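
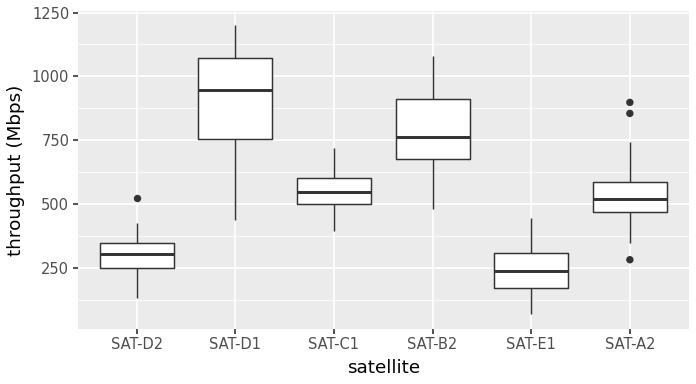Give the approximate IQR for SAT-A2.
≈ 100

Q3 ≈ 600, Q1 ≈ 500; IQR ≈ 100.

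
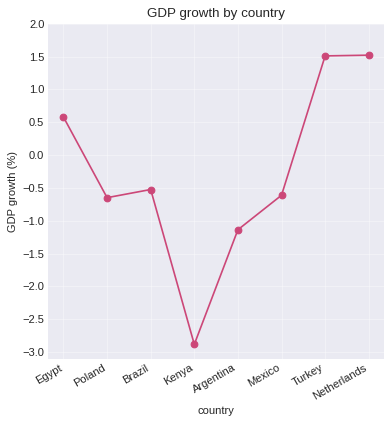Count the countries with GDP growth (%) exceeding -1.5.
Above -1.5: Egypt, Poland, Brazil, Argentina, Mexico, Turkey, Netherlands.

7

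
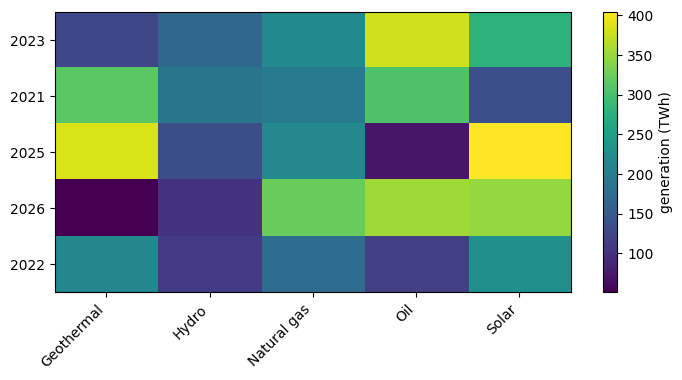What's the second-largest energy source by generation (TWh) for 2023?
Top 3 for 2023: Oil ≈ 400, Solar ≈ 300, Natural gas ≈ 200.

Solar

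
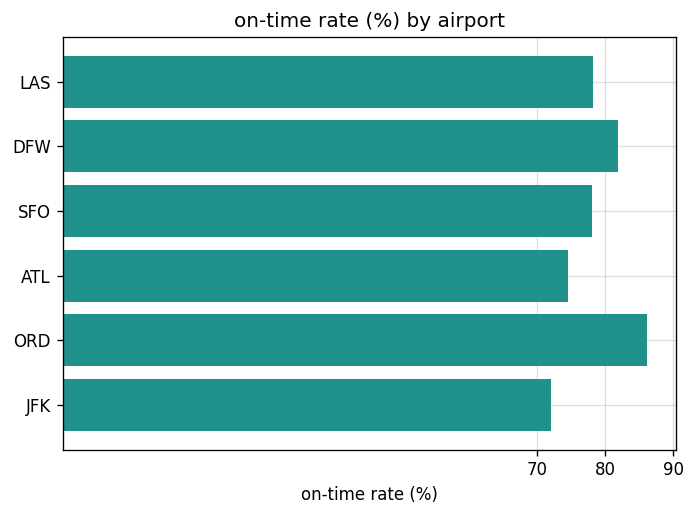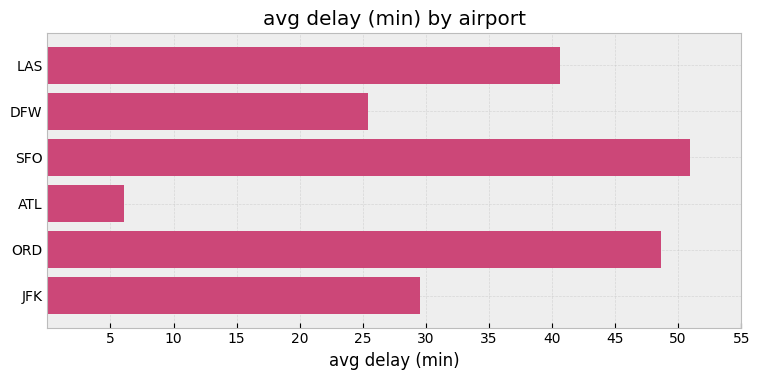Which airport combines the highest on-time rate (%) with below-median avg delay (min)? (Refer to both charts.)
DFW

Chart 2 median avg delay (min) ≈ 35; below-median airports: DFW, ATL, JFK. Among those, DFW has the highest on-time rate (%) (≈ 80).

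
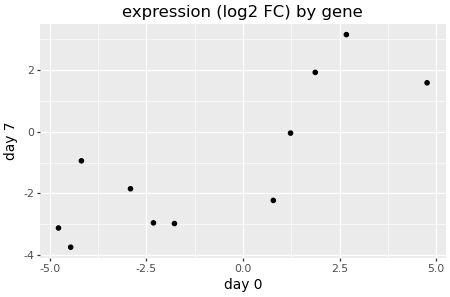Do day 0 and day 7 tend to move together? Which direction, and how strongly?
Points are positively correlated; strong (|r| ≈ 0.8).

positive, strong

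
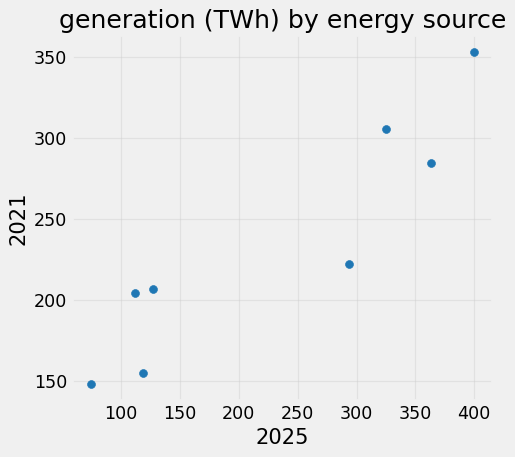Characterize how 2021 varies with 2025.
positive, strong

Points are positively correlated; strong (|r| ≈ 0.9).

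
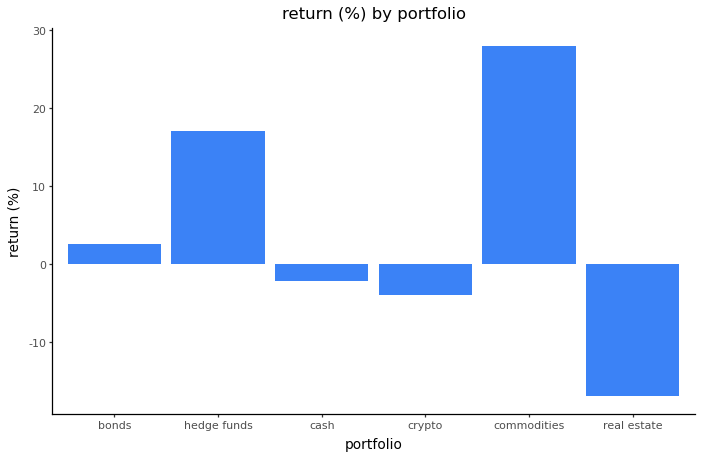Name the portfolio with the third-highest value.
Top 4: commodities ≈ 30, hedge funds ≈ 15, bonds ≈ 5, cash ≈ 0.

bonds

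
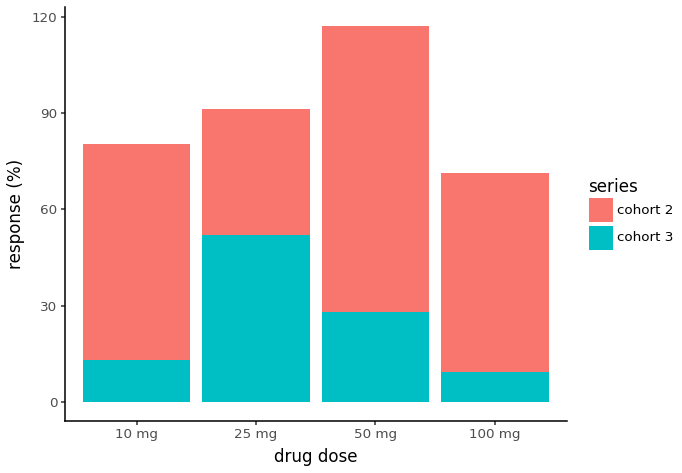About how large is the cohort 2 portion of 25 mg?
cohort 2 top ≈ 90, bottom ≈ 50; segment ≈ 40.

≈ 40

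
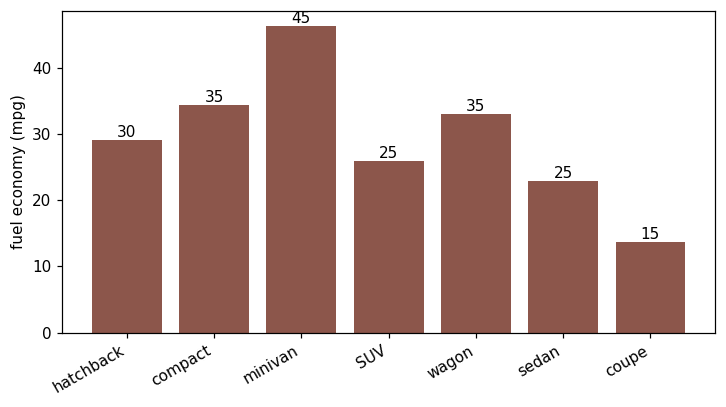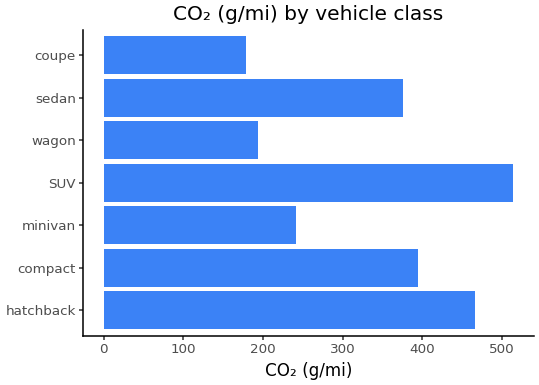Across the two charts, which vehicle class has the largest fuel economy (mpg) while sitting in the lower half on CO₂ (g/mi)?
Chart 2 median CO₂ (g/mi) ≈ 400; below-median vehicle classes: minivan, wagon, coupe. Among those, minivan has the highest fuel economy (mpg) (≈ 45).

minivan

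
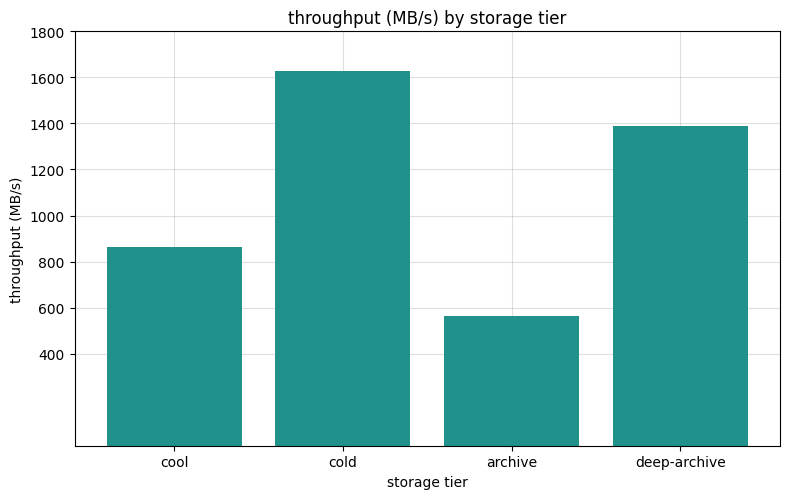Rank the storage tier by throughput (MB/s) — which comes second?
Top 3: cold ≈ 1600, deep-archive ≈ 1400, cool ≈ 800.

deep-archive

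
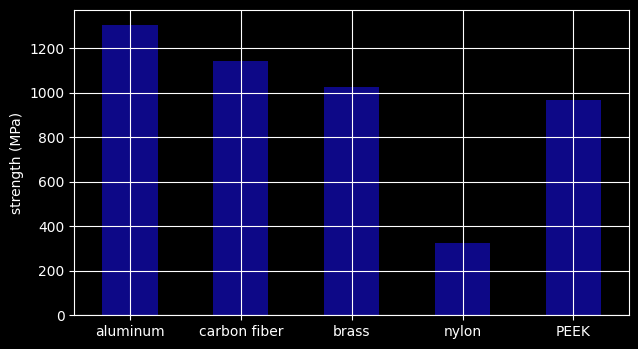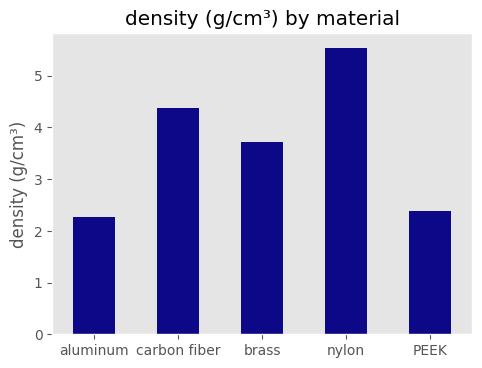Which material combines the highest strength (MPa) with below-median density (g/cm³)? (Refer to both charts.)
aluminum

Chart 2 median density (g/cm³) ≈ 4; below-median materials: aluminum, PEEK. Among those, aluminum has the highest strength (MPa) (≈ 1400).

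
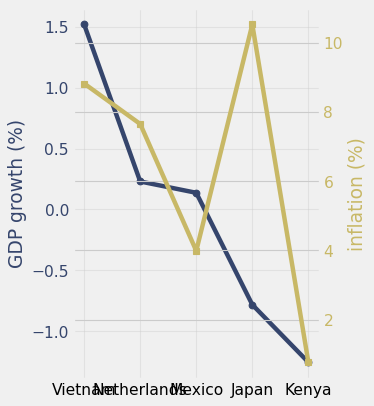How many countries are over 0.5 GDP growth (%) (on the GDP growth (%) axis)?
1

Above 0.5: Vietnam.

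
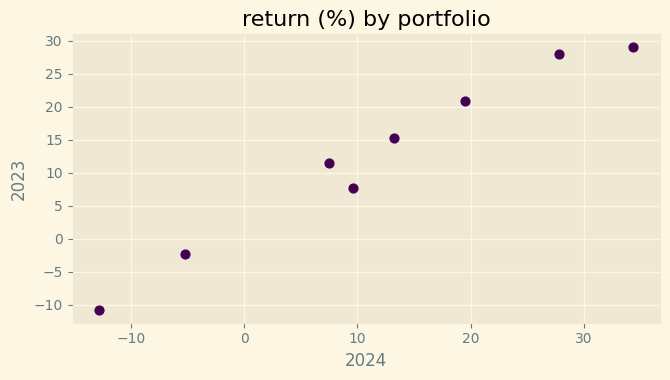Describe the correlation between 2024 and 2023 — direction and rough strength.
positive, strong

Points are positively correlated; strong (|r| ≈ 1.0).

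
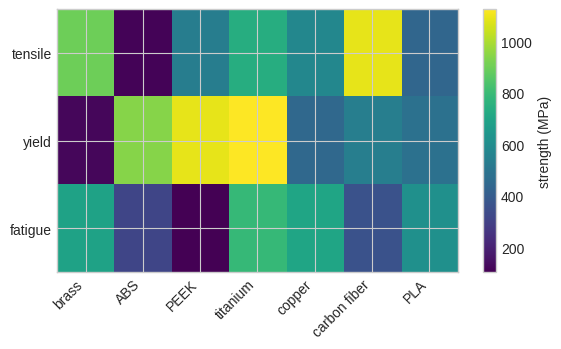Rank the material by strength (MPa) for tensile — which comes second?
brass

Top 3 for tensile: carbon fiber ≈ 1100, brass ≈ 900, titanium ≈ 700.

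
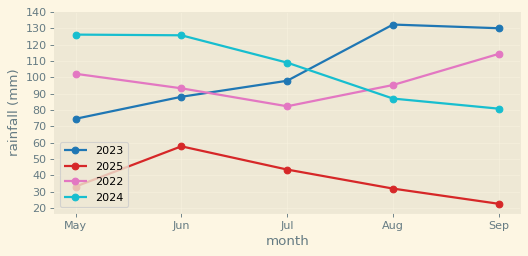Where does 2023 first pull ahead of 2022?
Jul

Jun: 2023 ≈ 90 vs 2022 ≈ 90 (not yet); Jul: 2023 ≈ 100 vs 2022 ≈ 80 (first crossover).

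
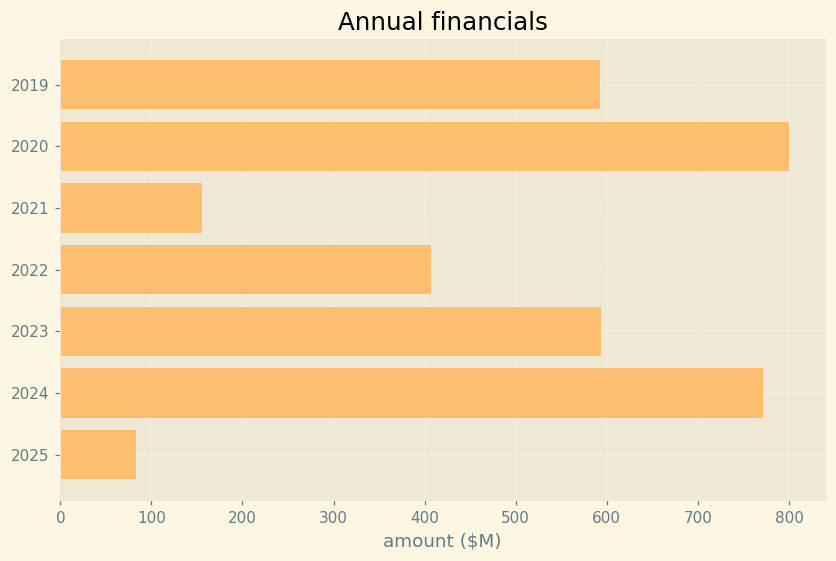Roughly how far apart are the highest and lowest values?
≈ 700

Max 2020 ≈ 800, min 2025 ≈ 100; range ≈ 700.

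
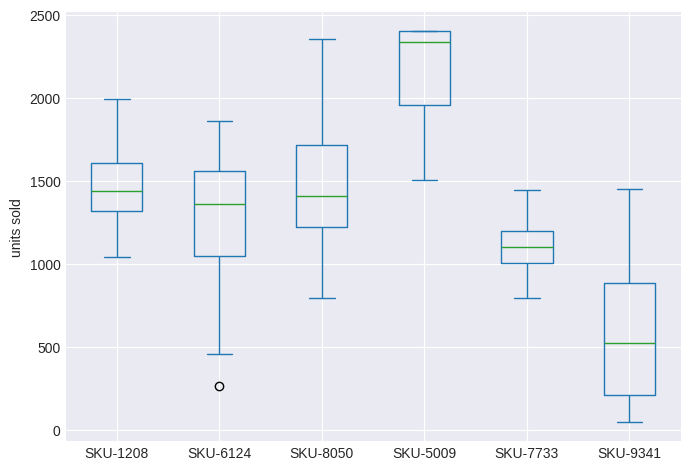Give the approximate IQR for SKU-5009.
Q3 ≈ 2400, Q1 ≈ 2000; IQR ≈ 400.

≈ 400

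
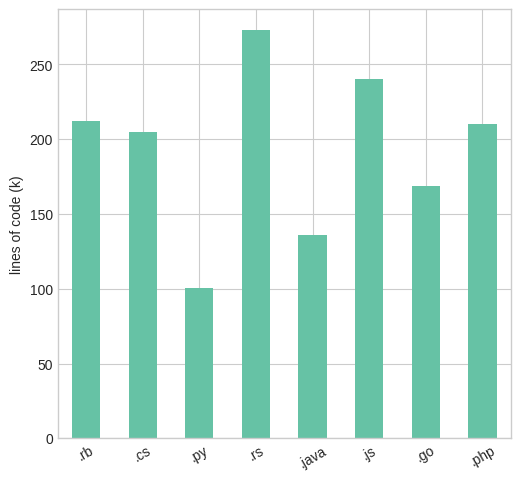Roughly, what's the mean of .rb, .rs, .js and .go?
≈ 225

(200 + 275 + 250 + 175) / 4 ≈ 225.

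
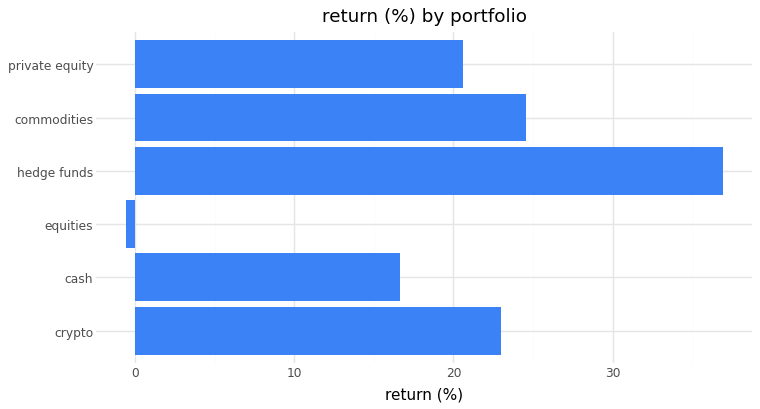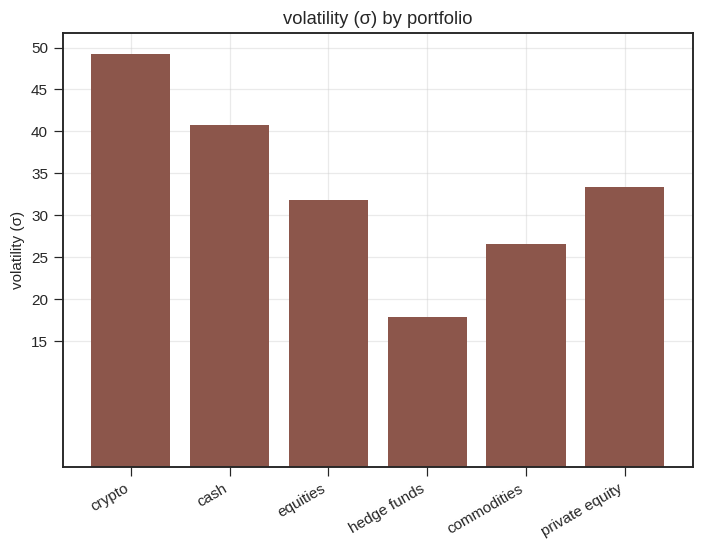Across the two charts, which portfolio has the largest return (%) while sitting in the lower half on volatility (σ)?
hedge funds

Chart 2 median volatility (σ) ≈ 35; below-median portfolios: equities, hedge funds, commodities. Among those, hedge funds has the highest return (%) (≈ 35).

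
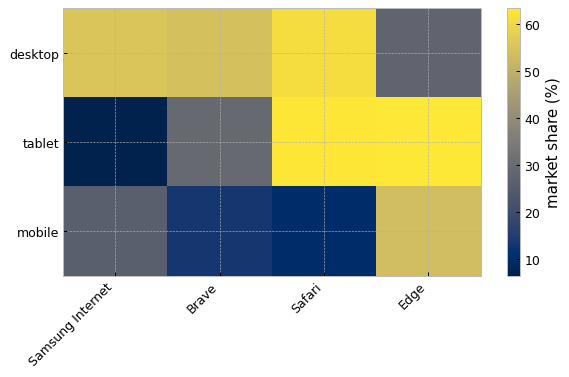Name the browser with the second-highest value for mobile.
Samsung Internet

Top 3 for mobile: Edge ≈ 55, Samsung Internet ≈ 25, Brave ≈ 15.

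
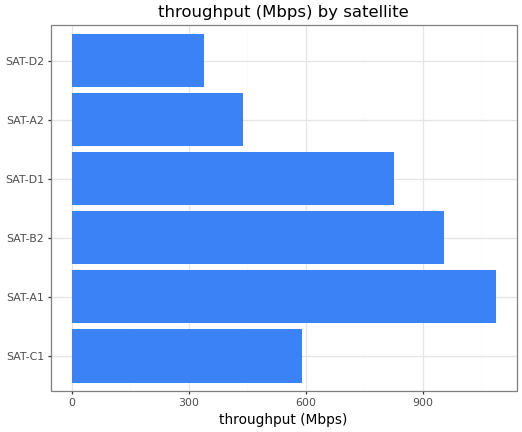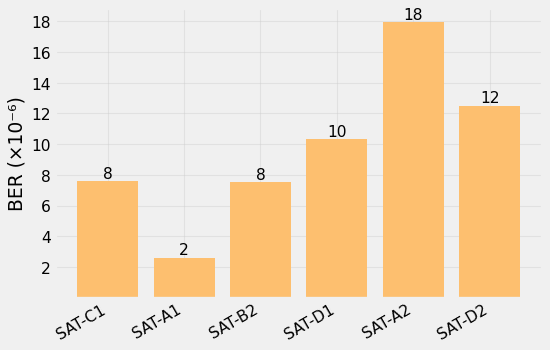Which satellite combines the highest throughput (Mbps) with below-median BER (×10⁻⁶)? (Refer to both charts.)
Chart 2 median BER (×10⁻⁶) ≈ 8; below-median satellites: SAT-C1, SAT-A1, SAT-B2. Among those, SAT-A1 has the highest throughput (Mbps) (≈ 1100).

SAT-A1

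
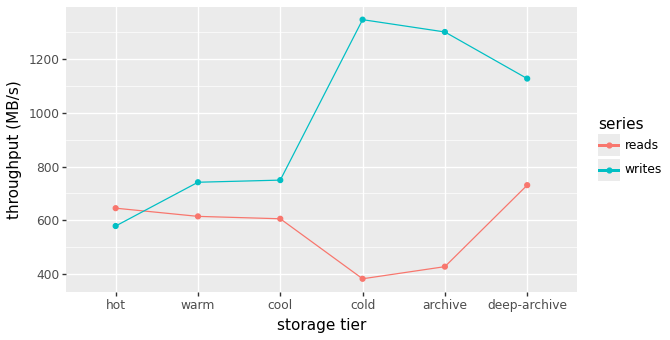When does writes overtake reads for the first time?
hot: writes ≈ 600 vs reads ≈ 600 (not yet); warm: writes ≈ 700 vs reads ≈ 600 (first crossover).

warm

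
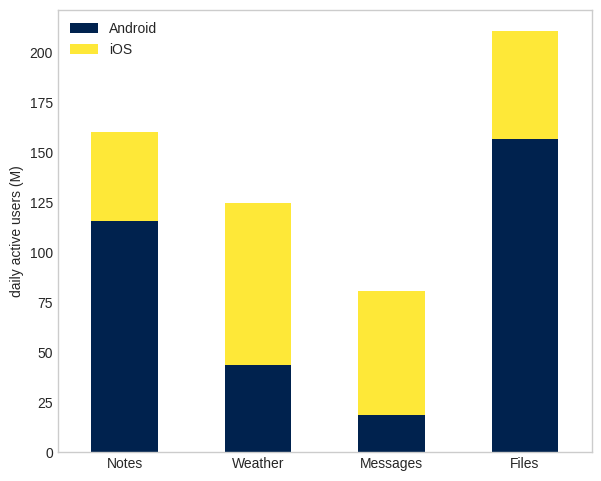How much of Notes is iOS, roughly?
iOS top ≈ 160, bottom ≈ 120; segment ≈ 40.

≈ 40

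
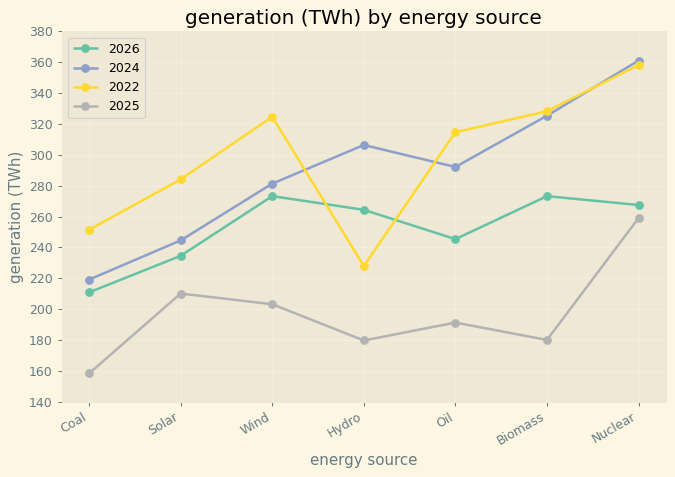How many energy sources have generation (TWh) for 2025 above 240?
Above 240: Nuclear.

1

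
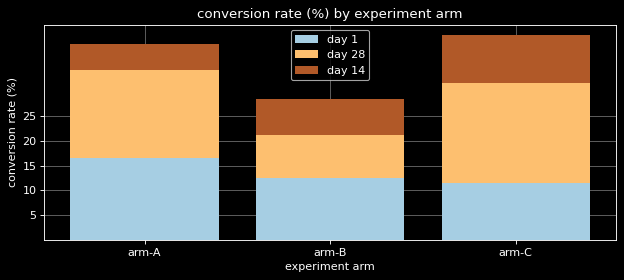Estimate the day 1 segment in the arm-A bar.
≈ 15

day 1 top ≈ 15, bottom ≈ 0; segment ≈ 15.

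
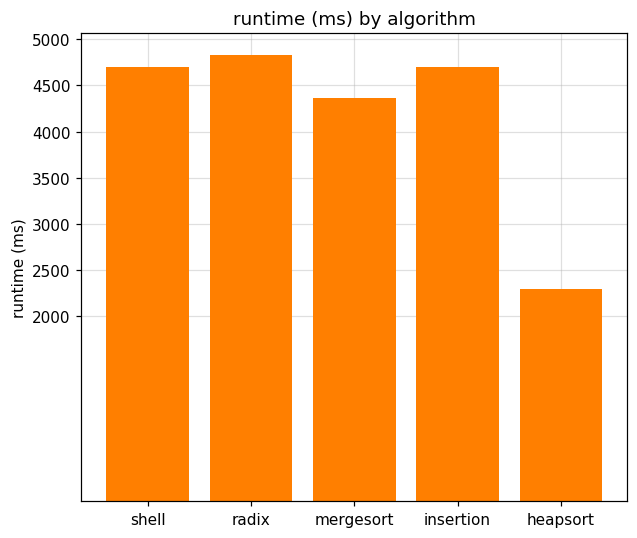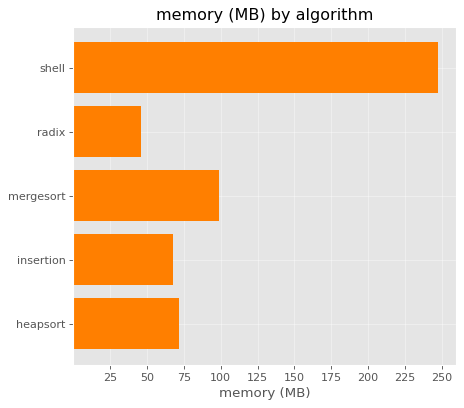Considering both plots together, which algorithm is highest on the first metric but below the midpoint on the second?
radix

Chart 2 median memory (MB) ≈ 75; below-median algorithms: radix, insertion. Among those, radix has the highest runtime (ms) (≈ 5000).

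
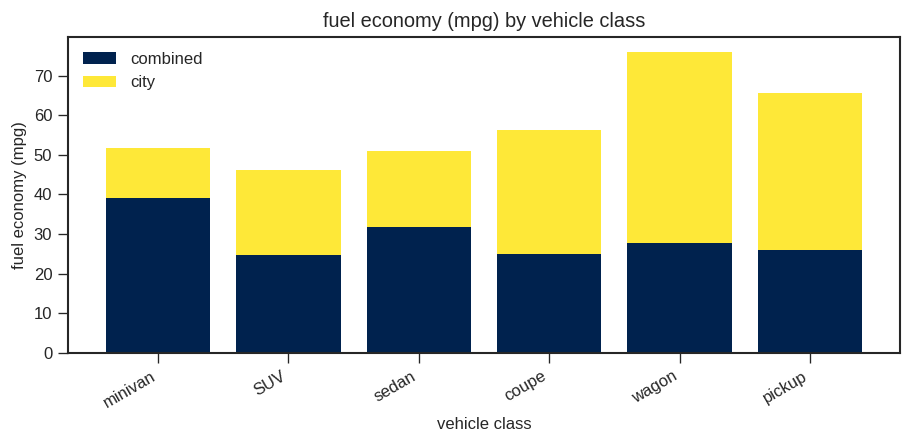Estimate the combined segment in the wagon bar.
≈ 30

combined top ≈ 30, bottom ≈ 0; segment ≈ 30.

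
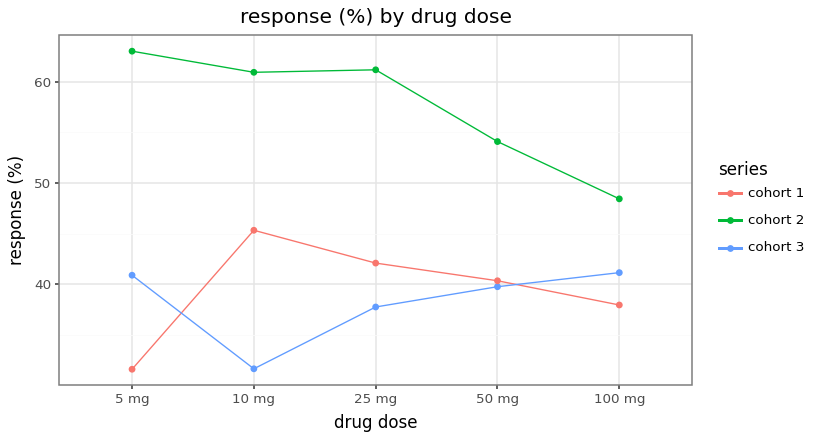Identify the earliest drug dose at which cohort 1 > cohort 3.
10 mg

5 mg: cohort 1 ≈ 30 vs cohort 3 ≈ 40 (not yet); 10 mg: cohort 1 ≈ 45 vs cohort 3 ≈ 30 (first crossover).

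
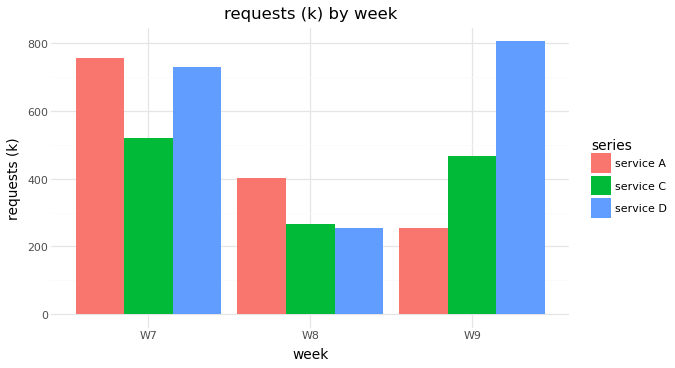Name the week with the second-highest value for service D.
Top 3 for service D: W9 ≈ 800, W7 ≈ 700, W8 ≈ 300.

W7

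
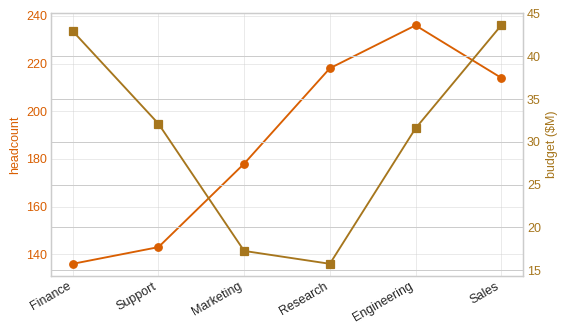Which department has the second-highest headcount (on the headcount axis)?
Research

Top 3 (on the headcount axis): Engineering ≈ 240, Research ≈ 220, Sales ≈ 210.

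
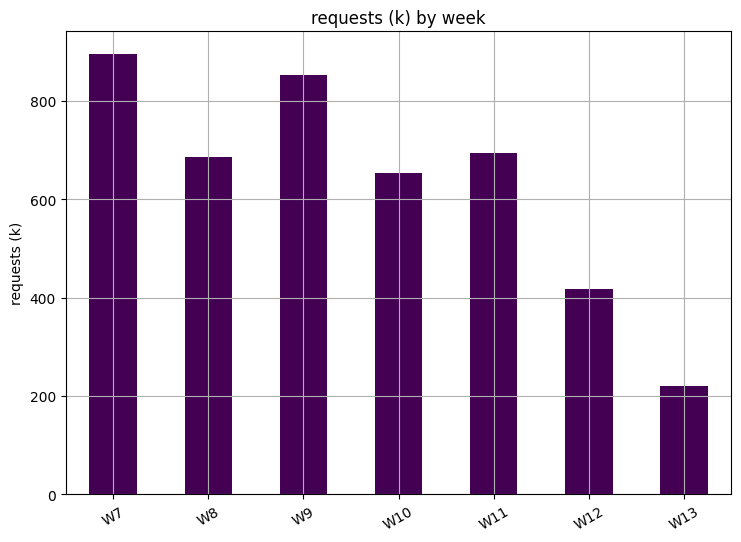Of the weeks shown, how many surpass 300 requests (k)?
Above 300: W7, W8, W9, W10, W11, W12.

6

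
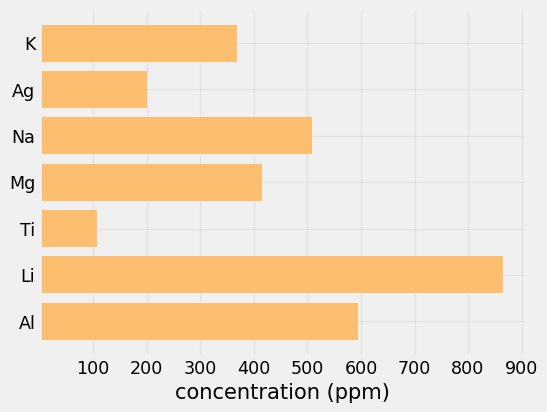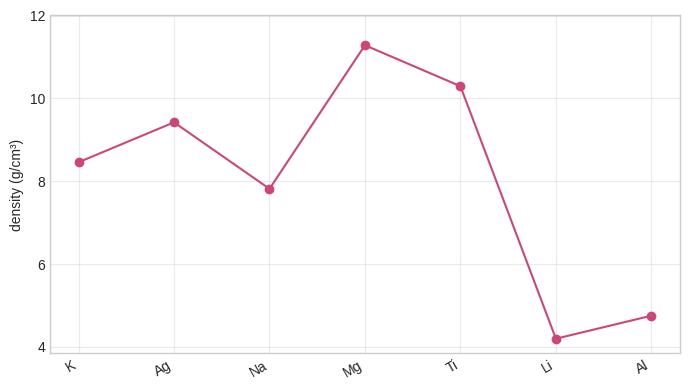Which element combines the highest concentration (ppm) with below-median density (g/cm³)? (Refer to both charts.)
Chart 2 median density (g/cm³) ≈ 8; below-median elements: Na, Li, Al. Among those, Li has the highest concentration (ppm) (≈ 900).

Li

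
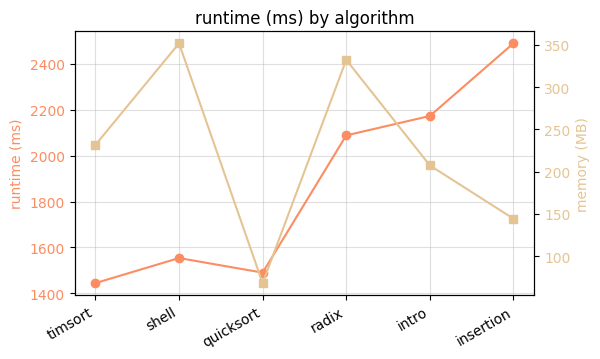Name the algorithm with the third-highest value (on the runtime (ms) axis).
Top 4 (on the runtime (ms) axis): insertion ≈ 2500, intro ≈ 2200, radix ≈ 2100, shell ≈ 1600.

radix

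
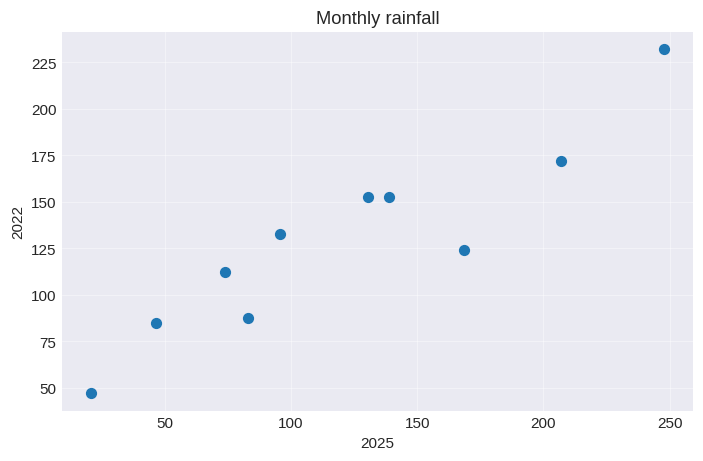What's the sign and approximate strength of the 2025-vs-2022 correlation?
positive, strong

Points are positively correlated; strong (|r| ≈ 0.9).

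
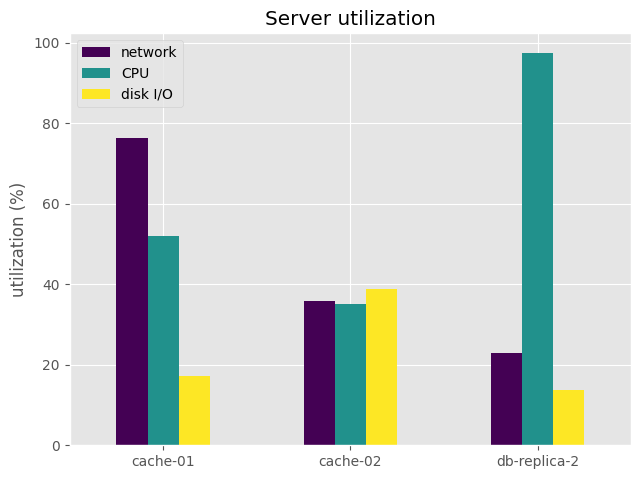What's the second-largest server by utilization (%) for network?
cache-02

Top 3 for network: cache-01 ≈ 80, cache-02 ≈ 40, db-replica-2 ≈ 20.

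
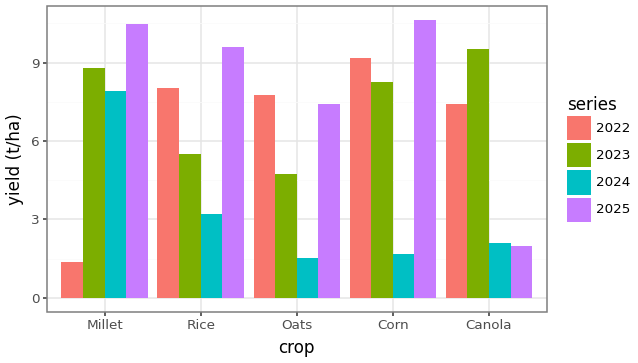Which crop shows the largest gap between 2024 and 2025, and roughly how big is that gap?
Corn, ≈ 9 t/ha

Corn: 2024 ≈ 2, 2025 ≈ 11 → gap ≈ 9. Next-largest (Rice) is only ≈ 7.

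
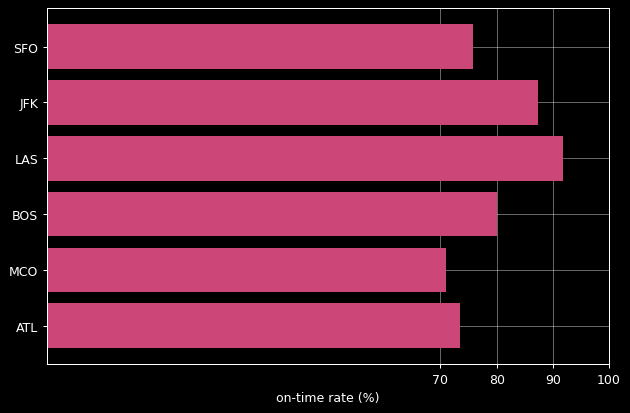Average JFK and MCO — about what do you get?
(90 + 70) / 2 ≈ 80.

≈ 80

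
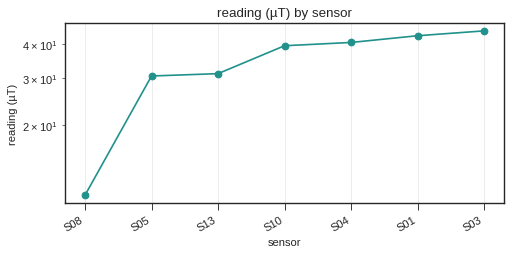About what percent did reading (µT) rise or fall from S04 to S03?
S04 ≈ 40, S03 ≈ 45; (45 − 40) / 40 ≈ +12.5%.

≈ +12.5%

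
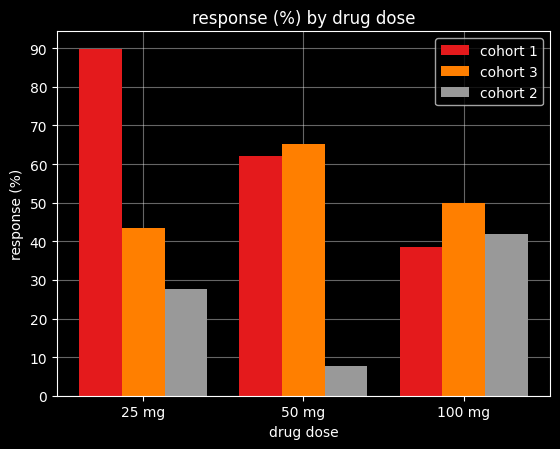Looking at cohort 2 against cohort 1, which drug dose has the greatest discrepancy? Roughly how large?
25 mg, ≈ 60 %

25 mg: cohort 2 ≈ 30, cohort 1 ≈ 90 → gap ≈ 60. Next-largest (50 mg) is only ≈ 50.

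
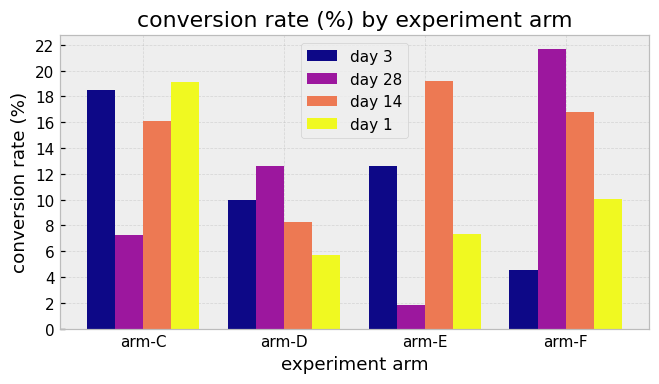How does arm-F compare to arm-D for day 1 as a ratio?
≈ 1.67×

arm-F ≈ 10, arm-D ≈ 6; 10/6 ≈ 1.67.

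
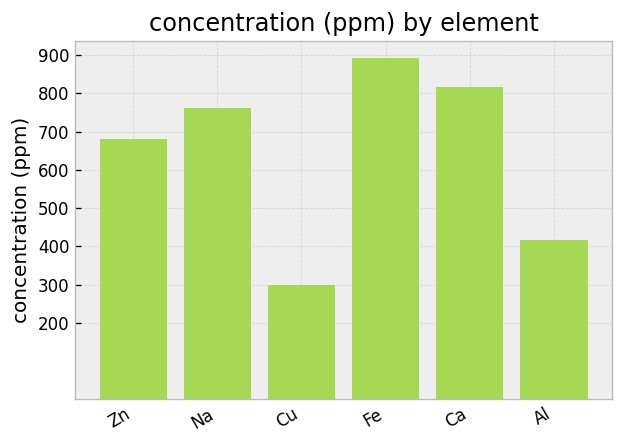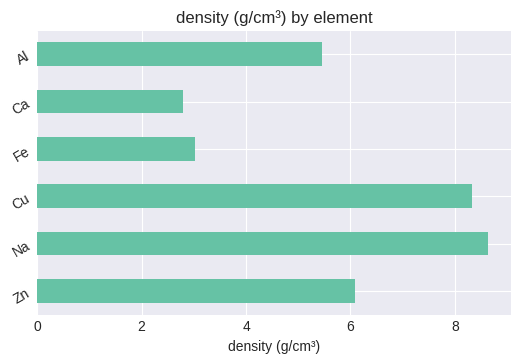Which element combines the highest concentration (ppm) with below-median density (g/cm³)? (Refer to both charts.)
Fe

Chart 2 median density (g/cm³) ≈ 6; below-median elements: Fe, Ca, Al. Among those, Fe has the highest concentration (ppm) (≈ 900).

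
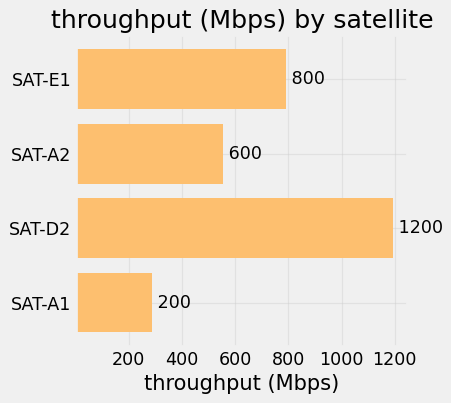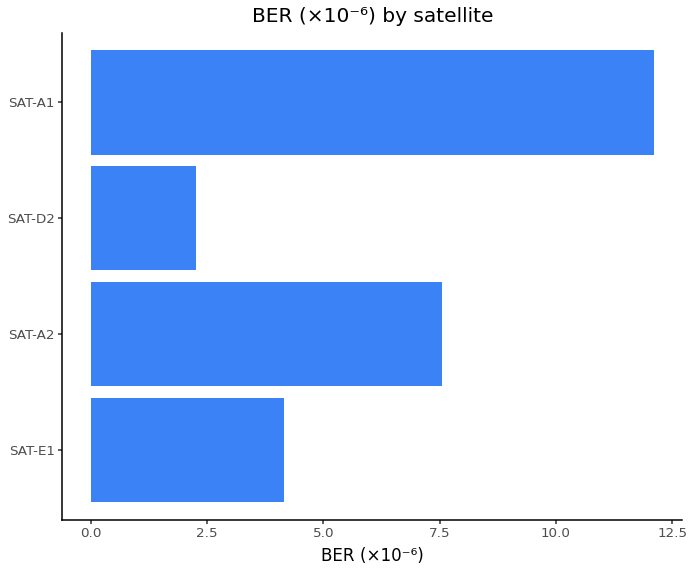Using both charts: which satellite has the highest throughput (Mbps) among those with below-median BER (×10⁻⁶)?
SAT-D2

Chart 2 median BER (×10⁻⁶) ≈ 6; below-median satellites: SAT-E1, SAT-D2. Among those, SAT-D2 has the highest throughput (Mbps) (≈ 1200).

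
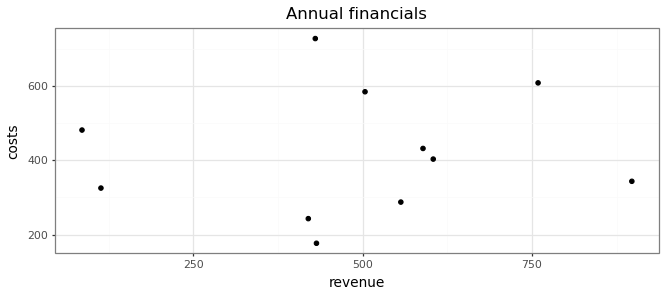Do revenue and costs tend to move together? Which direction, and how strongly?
no clear correlation

Points are roughly uncorrelated; weak (|r| ≈ 0.1).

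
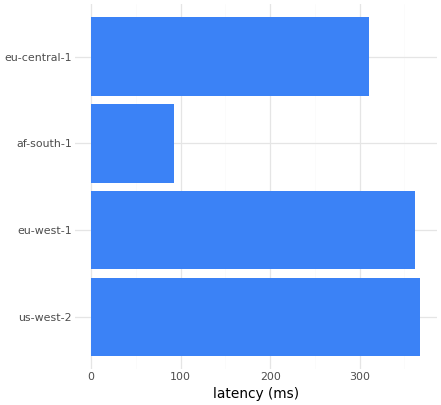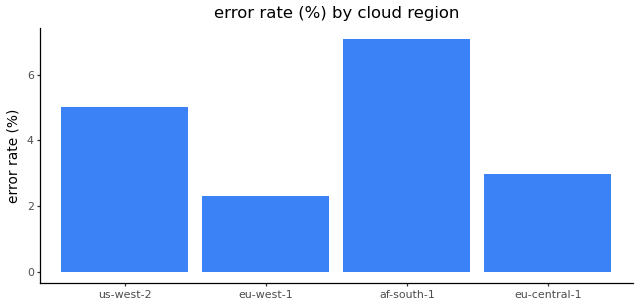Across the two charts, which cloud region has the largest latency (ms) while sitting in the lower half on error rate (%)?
eu-west-1

Chart 2 median error rate (%) ≈ 4; below-median cloud regions: eu-west-1, eu-central-1. Among those, eu-west-1 has the highest latency (ms) (≈ 350).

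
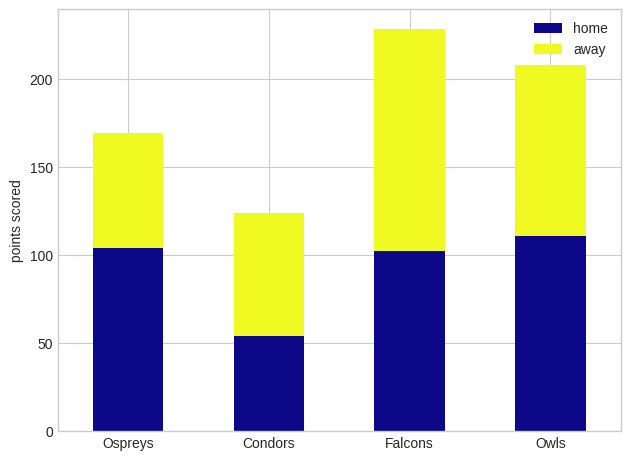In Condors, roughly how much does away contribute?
away top ≈ 120, bottom ≈ 60; segment ≈ 60.

≈ 60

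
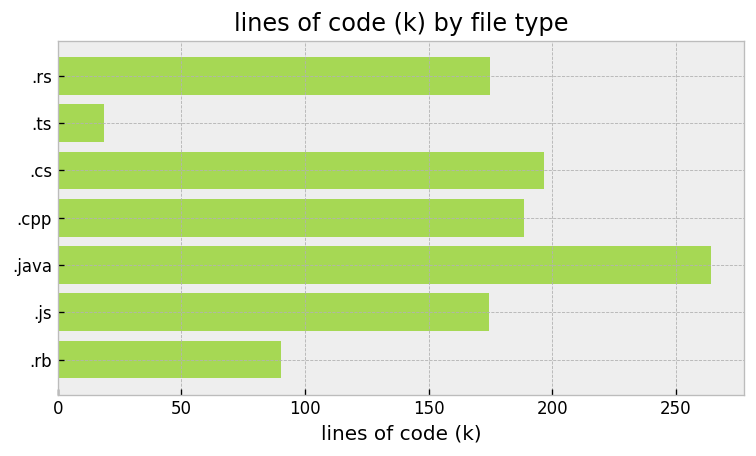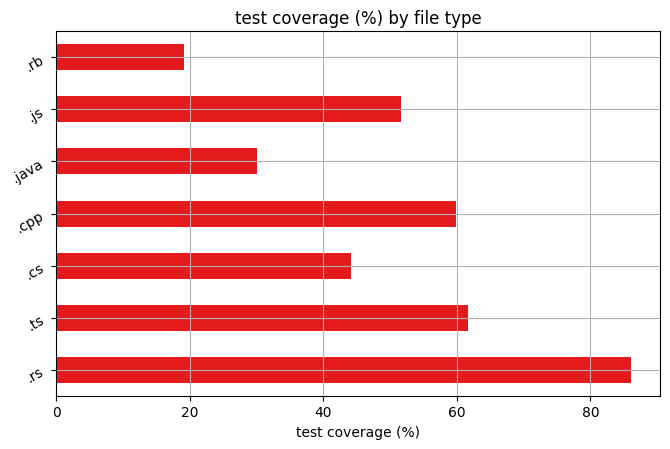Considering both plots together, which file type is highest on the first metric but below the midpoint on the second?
.java

Chart 2 median test coverage (%) ≈ 50; below-median file types: .cs, .java, .rb. Among those, .java has the highest lines of code (k) (≈ 275).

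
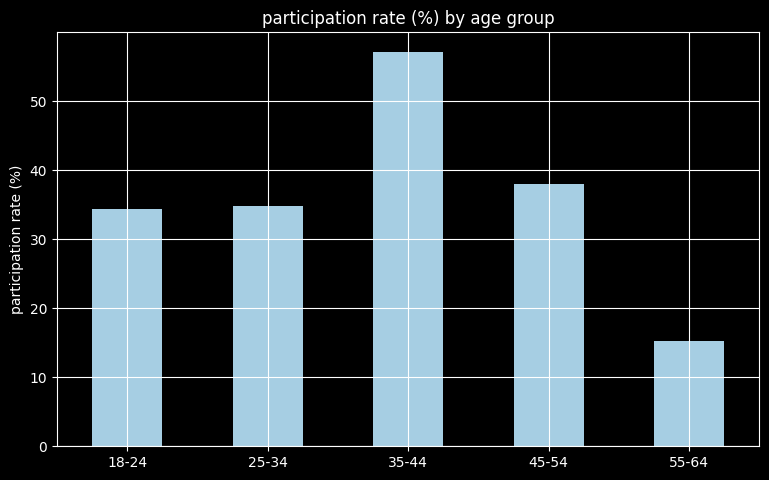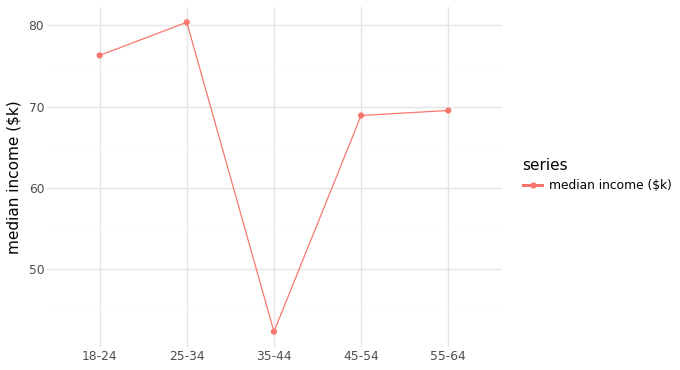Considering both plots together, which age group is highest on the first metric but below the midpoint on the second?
35-44

Chart 2 median median income ($k) ≈ 70; below-median age groups: 35-44, 45-54. Among those, 35-44 has the highest participation rate (%) (≈ 60).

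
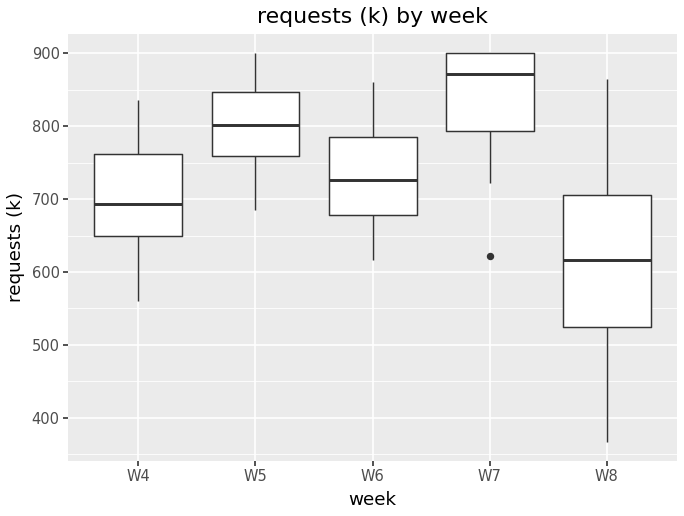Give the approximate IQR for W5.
Q3 ≈ 850, Q1 ≈ 750; IQR ≈ 100.

≈ 100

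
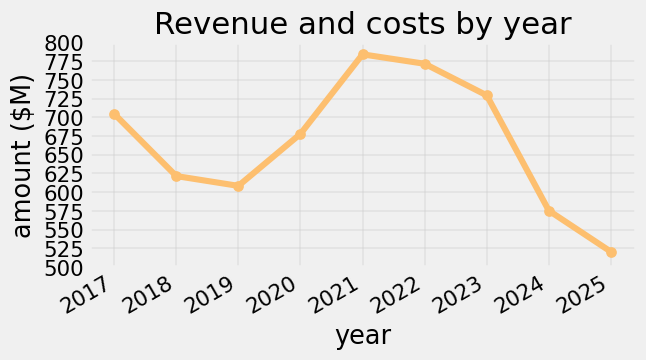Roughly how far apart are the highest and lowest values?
Max 2021 ≈ 775, min 2025 ≈ 525; range ≈ 250.

≈ 250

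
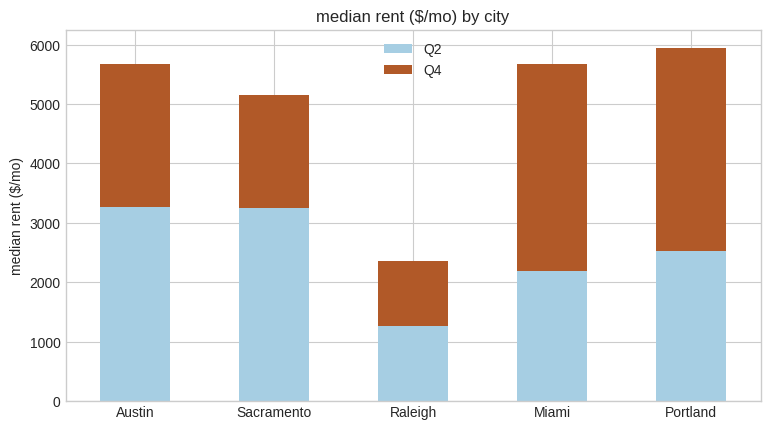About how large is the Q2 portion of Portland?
≈ 2500

Q2 top ≈ 2500, bottom ≈ 0; segment ≈ 2500.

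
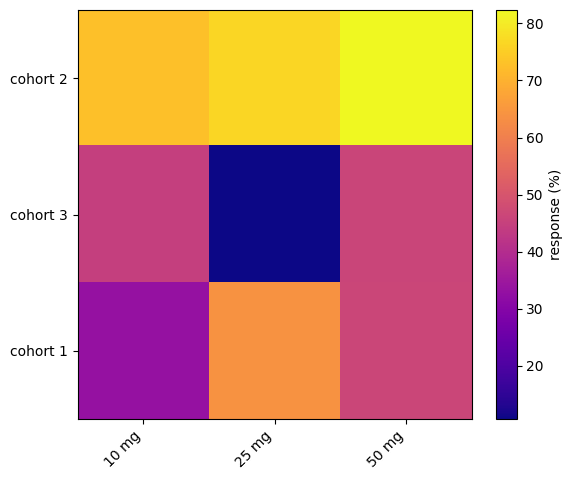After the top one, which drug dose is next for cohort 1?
50 mg

Top 3 for cohort 1: 25 mg ≈ 60, 50 mg ≈ 50, 10 mg ≈ 30.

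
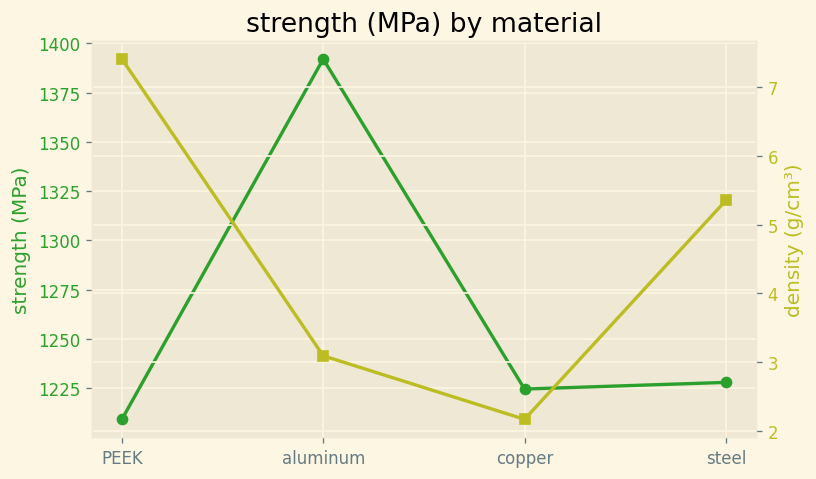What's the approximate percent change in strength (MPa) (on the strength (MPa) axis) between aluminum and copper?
aluminum ≈ 1400, copper ≈ 1220; (1220 − 1400) / 1400 ≈ -12.9%.

≈ -12.9%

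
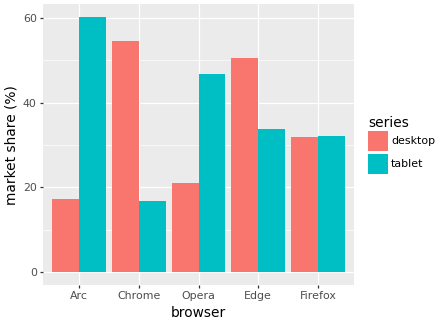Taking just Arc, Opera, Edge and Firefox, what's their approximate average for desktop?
(20 + 20 + 50 + 30) / 4 ≈ 30.

≈ 30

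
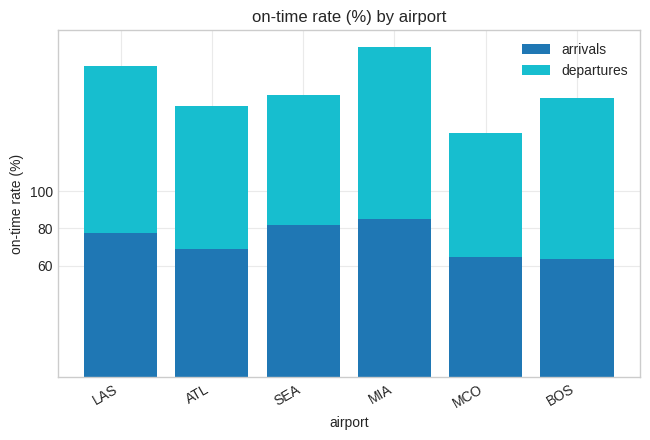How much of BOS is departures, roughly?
departures top ≈ 160, bottom ≈ 60; segment ≈ 100.

≈ 100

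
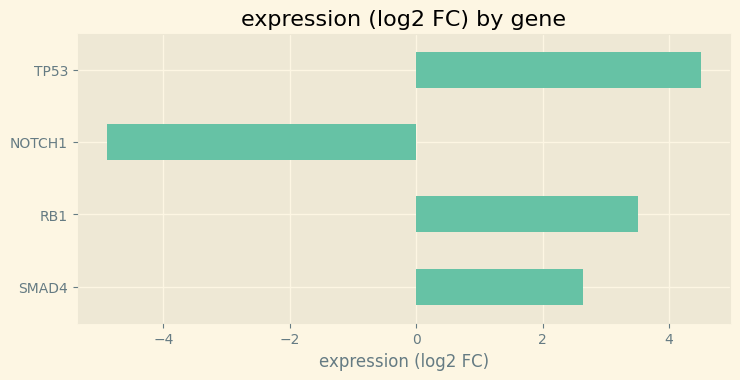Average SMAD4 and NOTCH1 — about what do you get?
≈ -1

(3 + -5) / 2 ≈ -1.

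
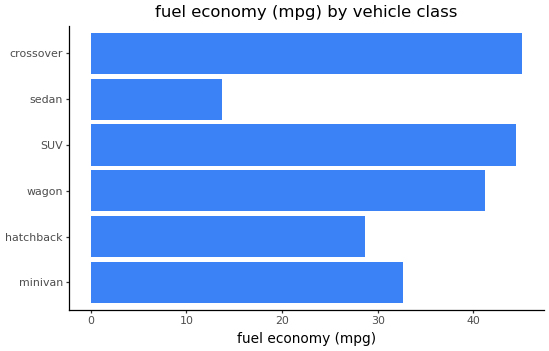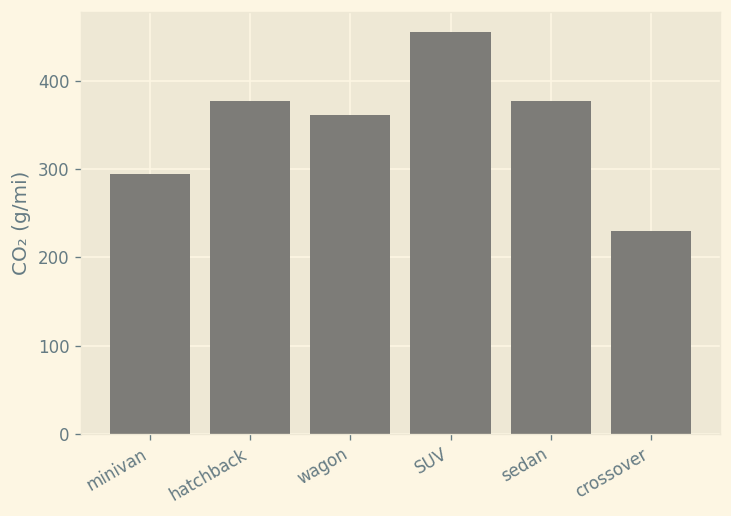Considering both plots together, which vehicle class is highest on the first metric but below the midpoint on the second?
Chart 2 median CO₂ (g/mi) ≈ 350; below-median vehicle classes: minivan, wagon, crossover. Among those, crossover has the highest fuel economy (mpg) (≈ 45).

crossover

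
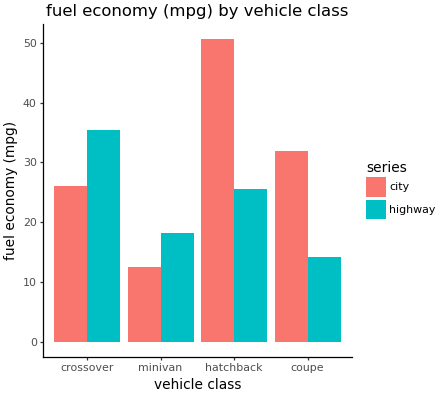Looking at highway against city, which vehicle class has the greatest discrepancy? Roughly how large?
hatchback: highway ≈ 25, city ≈ 50 → gap ≈ 25. Next-largest (coupe) is only ≈ 15.

hatchback, ≈ 25 mpg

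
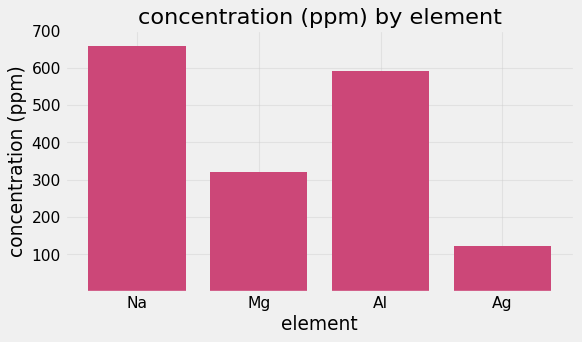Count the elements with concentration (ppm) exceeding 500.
2

Above 500: Na, Al.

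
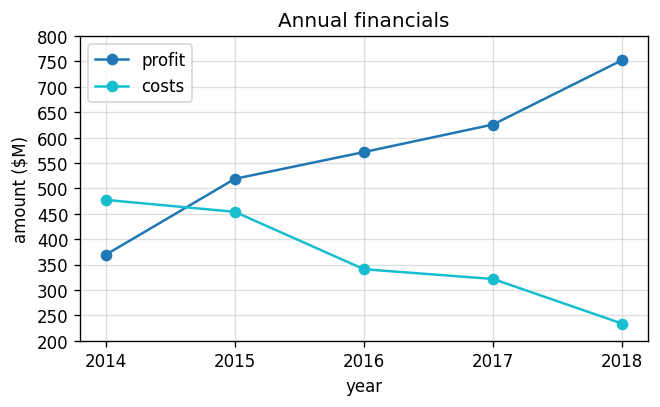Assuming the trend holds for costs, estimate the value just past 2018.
≈ 200

Last three: 350, 300, 250 → slope ≈ -50/step → next ≈ 200.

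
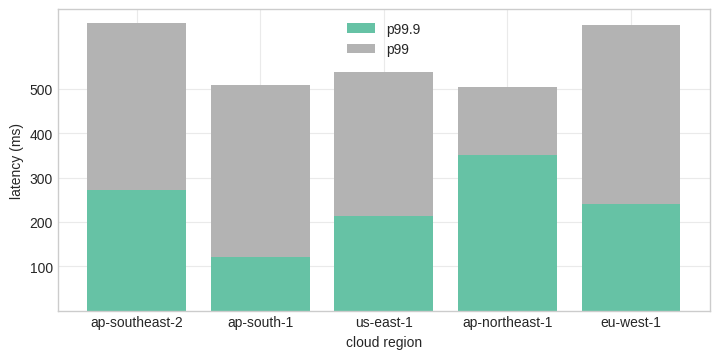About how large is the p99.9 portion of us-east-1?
p99.9 top ≈ 200, bottom ≈ 0; segment ≈ 200.

≈ 200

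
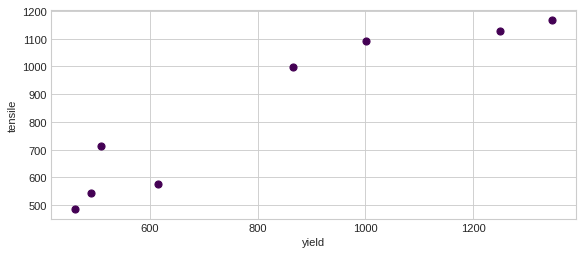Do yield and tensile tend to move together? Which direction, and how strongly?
Points are positively correlated; strong (|r| ≈ 0.9).

positive, strong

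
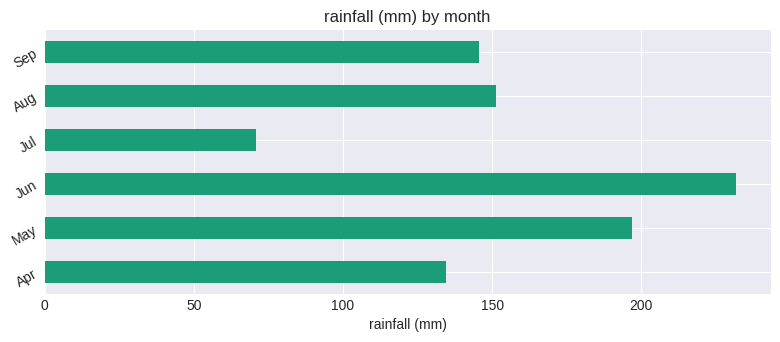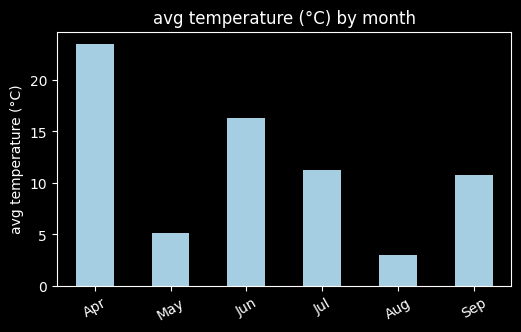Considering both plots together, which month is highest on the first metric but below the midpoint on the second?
May

Chart 2 median avg temperature (°C) ≈ 10; below-median months: May, Aug, Sep. Among those, May has the highest rainfall (mm) (≈ 200).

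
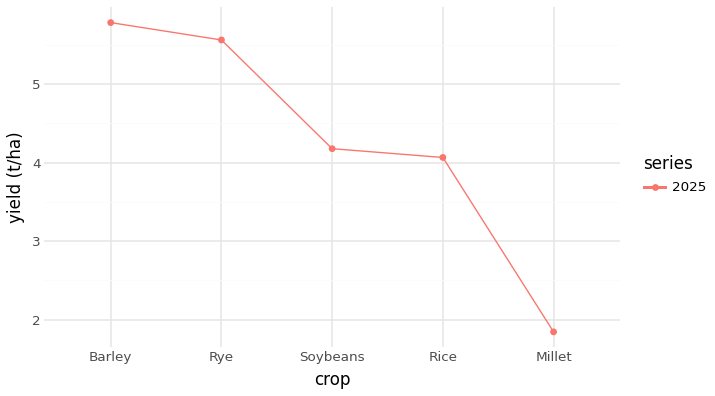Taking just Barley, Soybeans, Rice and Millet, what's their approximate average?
(6.0 + 4.0 + 4.0 + 2.0) / 4 ≈ 4.

≈ 4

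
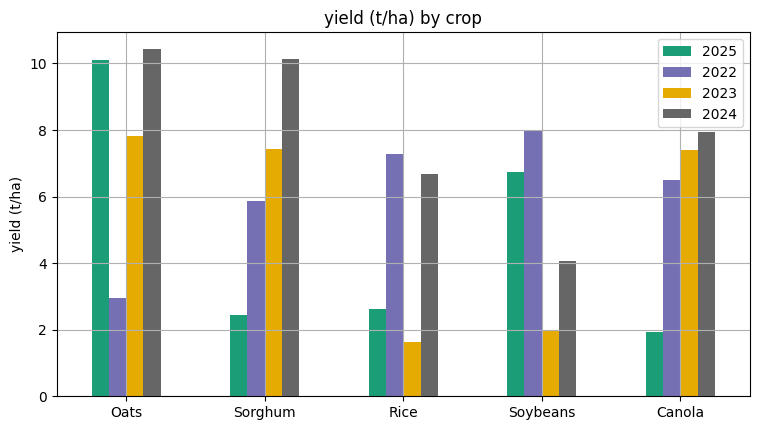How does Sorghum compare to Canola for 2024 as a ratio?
Sorghum ≈ 10, Canola ≈ 8; 10/8 ≈ 1.25.

≈ 1.25×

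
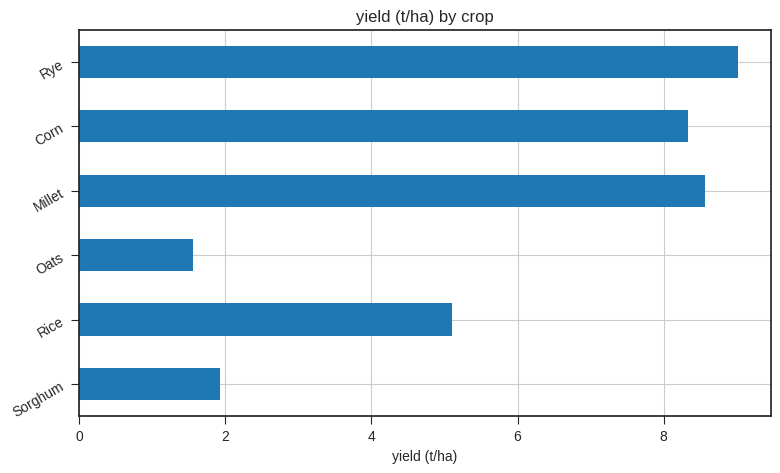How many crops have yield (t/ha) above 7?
3

Above 7: Millet, Corn, Rye.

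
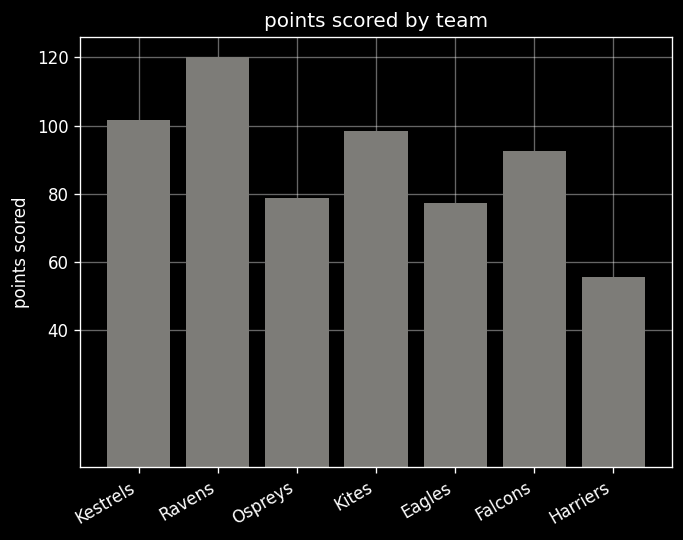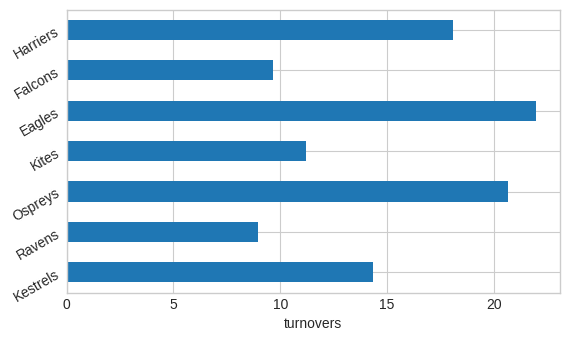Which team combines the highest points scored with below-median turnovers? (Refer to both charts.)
Chart 2 median turnovers ≈ 15; below-median teams: Ravens, Kites, Falcons. Among those, Ravens has the highest points scored (≈ 120).

Ravens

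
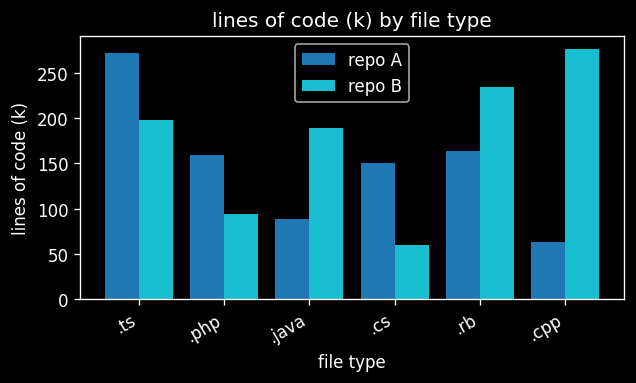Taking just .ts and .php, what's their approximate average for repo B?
≈ 150

(200 + 100) / 2 ≈ 150.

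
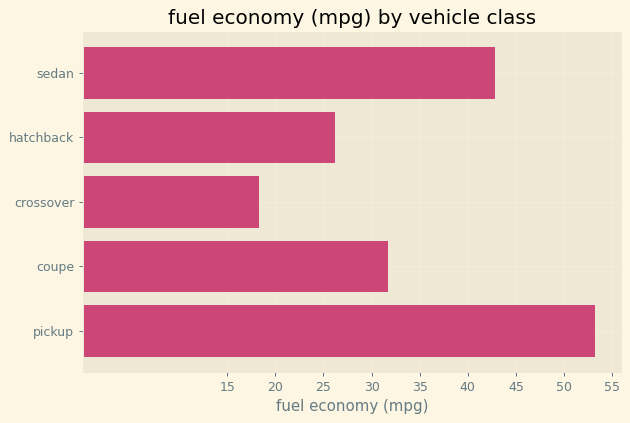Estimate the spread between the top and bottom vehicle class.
≈ 35

Max pickup ≈ 55, min crossover ≈ 20; range ≈ 35.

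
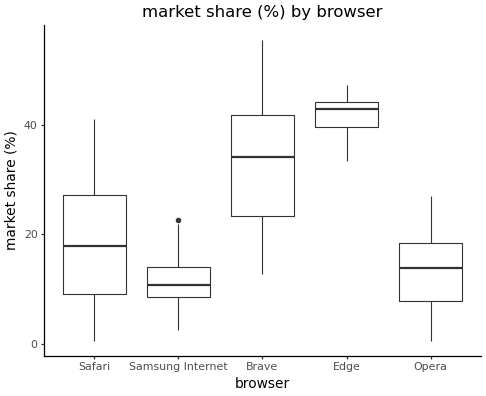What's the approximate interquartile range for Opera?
≈ 10

Q3 ≈ 20, Q1 ≈ 10; IQR ≈ 10.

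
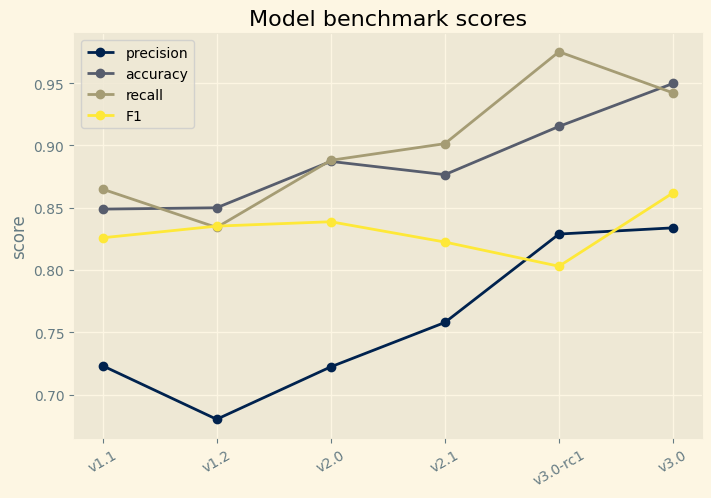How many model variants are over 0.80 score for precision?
Above 0.80: v3.0-rc1, v3.0.

2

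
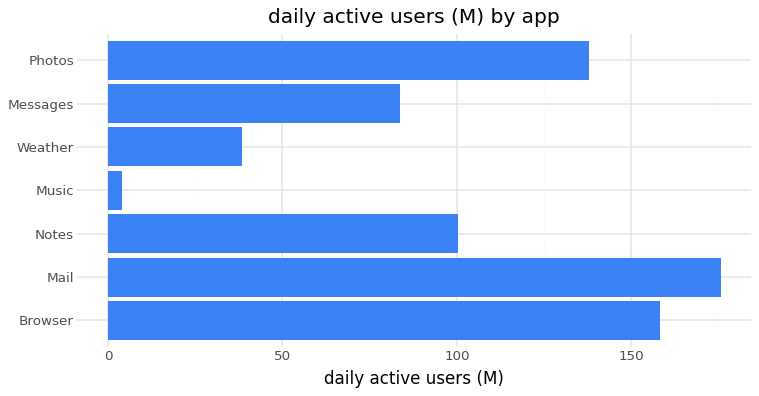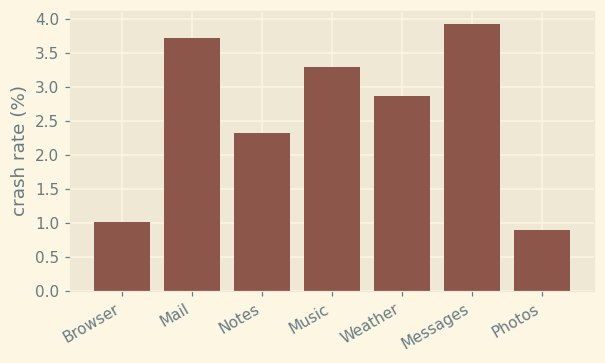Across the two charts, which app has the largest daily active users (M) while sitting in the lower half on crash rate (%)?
Chart 2 median crash rate (%) ≈ 3; below-median apps: Browser, Notes, Photos. Among those, Browser has the highest daily active users (M) (≈ 160).

Browser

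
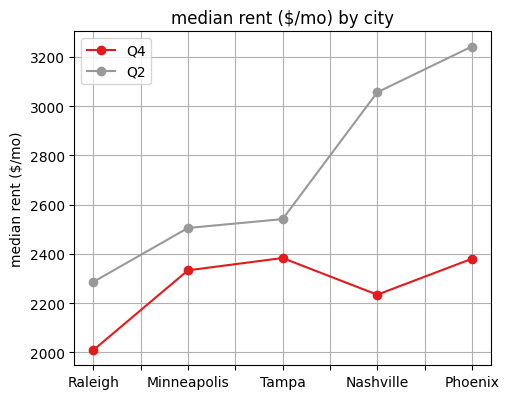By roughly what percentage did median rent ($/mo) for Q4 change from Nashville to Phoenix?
≈ +9.1%

Nashville ≈ 2200, Phoenix ≈ 2400; (2400 − 2200) / 2200 ≈ +9.1%.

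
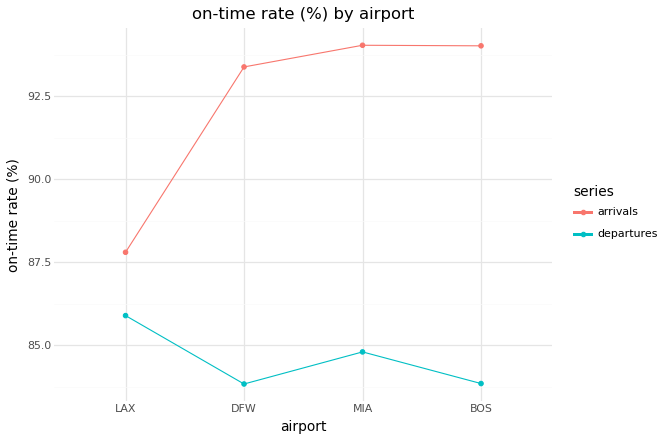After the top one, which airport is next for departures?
MIA

Top 3 for departures: LAX ≈ 86, MIA ≈ 85, BOS ≈ 84.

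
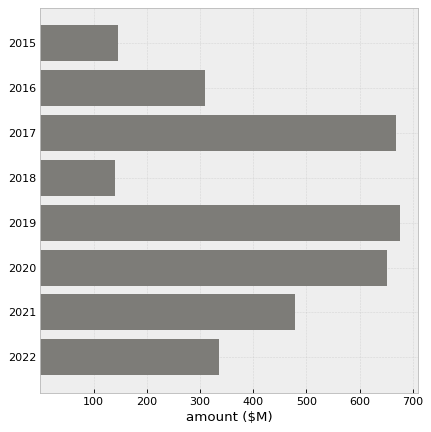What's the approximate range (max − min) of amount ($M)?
Max 2019 ≈ 700, min 2018 ≈ 100; range ≈ 600.

≈ 600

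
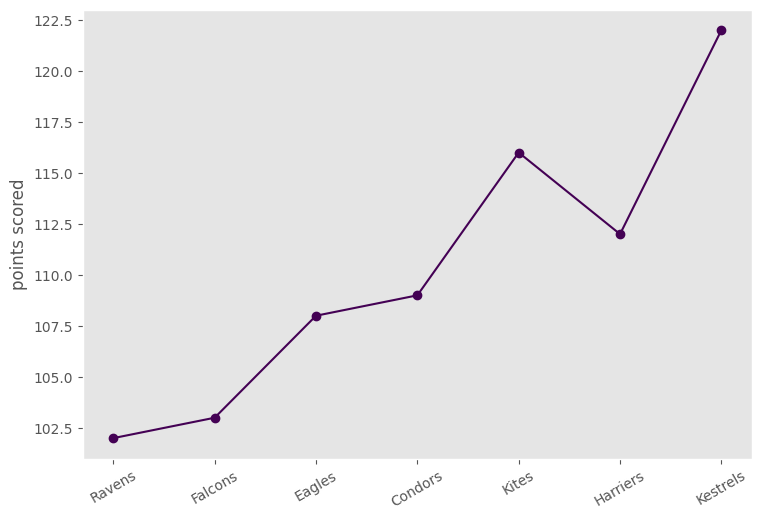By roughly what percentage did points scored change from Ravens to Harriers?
≈ +9.8%

Ravens ≈ 102, Harriers ≈ 112; (112 − 102) / 102 ≈ +9.8%.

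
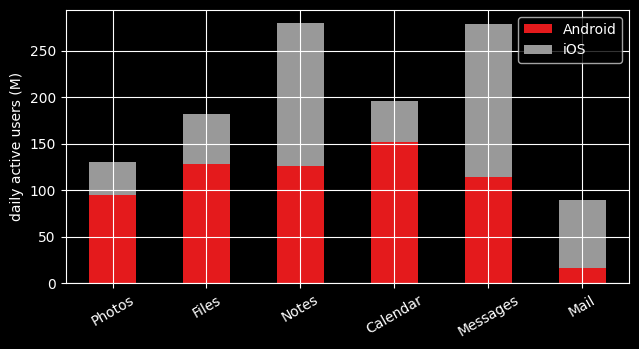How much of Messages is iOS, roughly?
iOS top ≈ 275, bottom ≈ 125; segment ≈ 150.

≈ 150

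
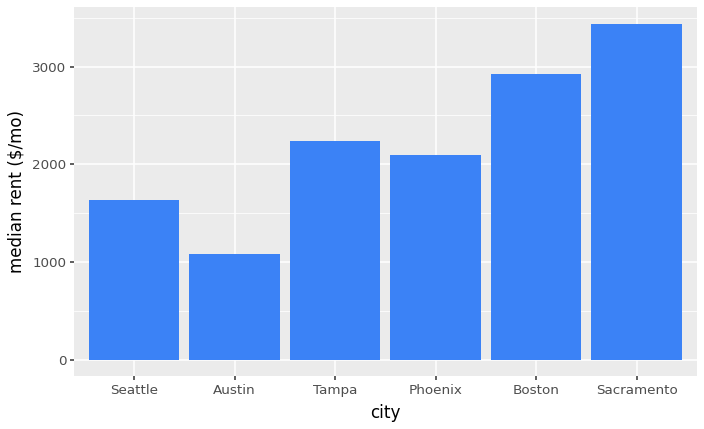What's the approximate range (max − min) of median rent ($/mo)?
≈ 2500

Max Sacramento ≈ 3500, min Austin ≈ 1000; range ≈ 2500.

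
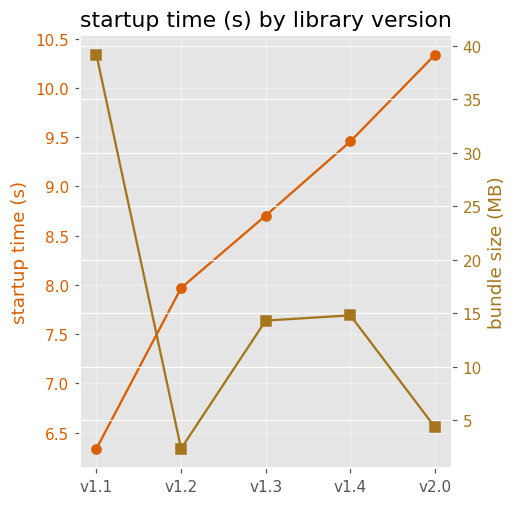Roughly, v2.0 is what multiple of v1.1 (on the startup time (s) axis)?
v2.0 ≈ 10.5, v1.1 ≈ 6.5; 10.5/6.5 ≈ 1.62.

≈ 1.62×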